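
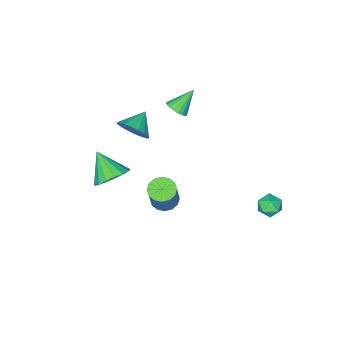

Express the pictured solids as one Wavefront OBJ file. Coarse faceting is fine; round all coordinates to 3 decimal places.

v 3.718 -0.791 -0.574
v 4.403 -1.196 -0.974
v 3.682 -1.869 0.454
v 4.588 -0.935 -0.694
v 4.575 -0.64 -0.386
v 4.365 -0.381 -0.121
v 4.007 -0.215 0.04
v 3.583 -0.182 0.06
v 3.19 -0.288 -0.065
v 2.918 -0.509 -0.307
v 2.829 -0.795 -0.61
v 2.944 -1.08 -0.904
v 3.236 -1.299 -1.124
v 3.639 -1.402 -1.217
v 4.06 -1.364 -1.163
v -1.575 4.198 -2.843
v -1.39 3.914 -3.4
v -1.91 3.266 -2.48
v -1.725 2.982 -3.037
v -1.276 3.211 -2.622
v -1.069 3.786 -2.847
v -2.231 3.394 -3.033
v -2.024 3.969 -3.258
v -1.795 3.417 -3.517
v -1.205 3.304 -3.264
v -2.095 3.876 -2.616
v -1.505 3.763 -2.363
v 1.235 -2.345 -0.029
v 1.57 -2.081 0.683
v 0.265 -2.615 0.529
v 1.409 -1.776 0.55
v 1.213 -1.584 0.302
v 1.022 -1.543 -0.011
v 0.872 -1.661 -0.328
v 0.795 -1.914 -0.585
v 0.804 -2.253 -0.732
v 0.899 -2.61 -0.74
v 1.06 -2.915 -0.607
v 1.256 -3.106 -0.359
v 1.448 -3.147 -0.046
v 1.597 -3.03 0.271
v 1.674 -2.776 0.528
v 1.665 -2.438 0.675
v 2.841 1.699 -0.731
v 3.223 2.141 -0.993
v 3.721 2.542 0.408
v 3.339 2.101 0.671
v 2.937 2.298 -0.936
v 3.434 2.699 0.465
v 2.625 2.294 -0.824
v 3.122 2.696 0.577
v 2.371 2.131 -0.687
v 2.869 2.533 0.714
v 2.243 1.853 -0.562
v 2.741 2.254 0.839
v 2.276 1.533 -0.482
v 2.773 1.934 0.919
v 2.459 1.258 -0.468
v 2.957 1.659 0.933
v 2.746 1.101 -0.525
v 3.243 1.502 0.876
v 3.058 1.104 -0.637
v 3.555 1.506 0.764
v 3.311 1.267 -0.774
v 3.809 1.669 0.627
v 3.439 1.546 -0.899
v 3.937 1.947 0.502
v 3.407 1.866 -0.979
v 3.904 2.267 0.422
v -0.253 -1.089 1.543
v 0.054 -0.668 1.775
v -1.147 -0.951 2.477
v -0.085 -0.55 1.624
v -0.254 -0.525 1.459
v -0.422 -0.598 1.309
v -0.561 -0.755 1.199
v -0.647 -0.97 1.149
v -0.665 -1.206 1.166
v -0.611 -1.421 1.249
v -0.496 -1.579 1.383
v -0.338 -1.653 1.545
v -0.166 -1.628 1.706
v -0.009 -1.511 1.839
v 0.106 -1.32 1.921
v 0.159 -1.09 1.937
v 0.14 -0.859 1.886
f 2 1 4
f 2 4 3
f 4 1 5
f 4 5 3
f 5 1 6
f 5 6 3
f 6 1 7
f 6 7 3
f 7 1 8
f 7 8 3
f 8 1 9
f 8 9 3
f 9 1 10
f 9 10 3
f 10 1 11
f 10 11 3
f 11 1 12
f 11 12 3
f 12 1 13
f 12 13 3
f 13 1 14
f 13 14 3
f 14 1 15
f 14 15 3
f 15 1 2
f 15 2 3
f 16 27 21
f 16 21 17
f 16 17 23
f 16 23 26
f 16 26 27
f 17 21 25
f 21 27 20
f 27 26 18
f 26 23 22
f 23 17 24
f 19 25 20
f 19 20 18
f 19 18 22
f 19 22 24
f 19 24 25
f 20 25 21
f 18 20 27
f 22 18 26
f 24 22 23
f 25 24 17
f 29 28 31
f 29 31 30
f 31 28 32
f 31 32 30
f 32 28 33
f 32 33 30
f 33 28 34
f 33 34 30
f 34 28 35
f 34 35 30
f 35 28 36
f 35 36 30
f 36 28 37
f 36 37 30
f 37 28 38
f 37 38 30
f 38 28 39
f 38 39 30
f 39 28 40
f 39 40 30
f 40 28 41
f 40 41 30
f 41 28 42
f 41 42 30
f 42 28 43
f 42 43 30
f 43 28 29
f 43 29 30
f 45 44 48
f 45 48 46
f 46 48 49
f 46 49 47
f 48 44 50
f 48 50 49
f 49 50 51
f 49 51 47
f 50 44 52
f 50 52 51
f 51 52 53
f 51 53 47
f 52 44 54
f 52 54 53
f 53 54 55
f 53 55 47
f 54 44 56
f 54 56 55
f 55 56 57
f 55 57 47
f 56 44 58
f 56 58 57
f 57 58 59
f 57 59 47
f 58 44 60
f 58 60 59
f 59 60 61
f 59 61 47
f 60 44 62
f 60 62 61
f 61 62 63
f 61 63 47
f 62 44 64
f 62 64 63
f 63 64 65
f 63 65 47
f 64 44 66
f 64 66 65
f 65 66 67
f 65 67 47
f 66 44 68
f 66 68 67
f 67 68 69
f 67 69 47
f 68 44 45
f 68 45 69
f 69 45 46
f 69 46 47
f 71 70 73
f 71 73 72
f 73 70 74
f 73 74 72
f 74 70 75
f 74 75 72
f 75 70 76
f 75 76 72
f 76 70 77
f 76 77 72
f 77 70 78
f 77 78 72
f 78 70 79
f 78 79 72
f 79 70 80
f 79 80 72
f 80 70 81
f 80 81 72
f 81 70 82
f 81 82 72
f 82 70 83
f 82 83 72
f 83 70 84
f 83 84 72
f 84 70 85
f 84 85 72
f 85 70 86
f 85 86 72
f 86 70 71
f 86 71 72



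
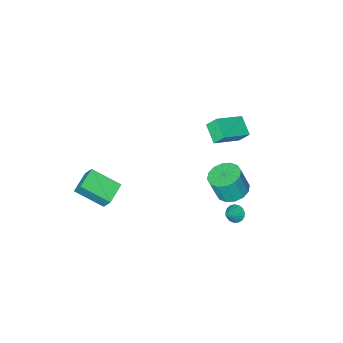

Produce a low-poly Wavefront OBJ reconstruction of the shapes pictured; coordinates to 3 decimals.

v -2.79 0.097 2.564
v -3.099 0.539 3.259
v -2.554 1.1 2.031
v -2.864 1.542 2.726
v -1.236 0.098 3.254
v -1.546 0.54 3.949
v -1.001 1.101 2.721
v -1.31 1.543 3.416
v 3.072 -4.662 -2.721
v 3.011 -4.073 -1.793
v 2.071 -3.409 -3.581
v 2.01 -2.821 -2.654
v 4.13 -4.039 -3.046
v 4.069 -3.451 -2.119
v 3.129 -2.787 -3.907
v 3.068 -2.198 -2.979
v -2.822 0.322 -3.246
v -1.937 0.374 -3.493
v -1.534 0.13 -2.101
v -2.418 0.078 -1.854
v -2.06 0.82 -3.38
v -1.656 0.576 -1.987
v -2.387 1.133 -3.23
v -1.983 0.888 -1.838
v -2.83 1.228 -3.085
v -2.427 0.984 -1.693
v -3.271 1.08 -2.983
v -2.868 0.836 -1.591
v -3.592 0.73 -2.951
v -3.189 0.486 -1.559
v -3.706 0.27 -2.999
v -3.303 0.026 -1.607
v -3.584 -0.176 -3.113
v -3.18 -0.42 -1.72
v -3.257 -0.488 -3.262
v -2.853 -0.733 -1.87
v -2.813 -0.584 -3.407
v -2.41 -0.828 -2.015
v -2.372 -0.436 -3.509
v -1.969 -0.68 -2.117
v -2.051 -0.086 -3.541
v -1.648 -0.33 -2.149
v -0.815 3.291 -1.201
v -0.472 3.286 -1.606
v -0.005 3.589 -0.519
v -0.561 3.524 -1.604
v -0.708 3.708 -1.51
v -0.88 3.796 -1.346
v -1.036 3.769 -1.148
v -1.142 3.632 -0.962
v -1.173 3.417 -0.832
v -1.122 3.173 -0.785
v -1 2.956 -0.835
v -0.836 2.815 -0.968
v -0.667 2.784 -1.154
v -0.532 2.868 -1.352
v -0.462 3.05 -1.514
f 2 4 1
f 5 2 1
f 1 4 3
f 3 5 1
f 2 8 4
f 6 2 5
f 6 8 2
f 4 8 3
f 7 5 3
f 3 8 7
f 7 6 5
f 8 6 7
f 10 12 9
f 13 10 9
f 9 12 11
f 11 13 9
f 10 16 12
f 14 10 13
f 14 16 10
f 12 16 11
f 15 13 11
f 11 16 15
f 15 14 13
f 16 14 15
f 18 17 21
f 18 21 19
f 19 21 22
f 19 22 20
f 21 17 23
f 21 23 22
f 22 23 24
f 22 24 20
f 23 17 25
f 23 25 24
f 24 25 26
f 24 26 20
f 25 17 27
f 25 27 26
f 26 27 28
f 26 28 20
f 27 17 29
f 27 29 28
f 28 29 30
f 28 30 20
f 29 17 31
f 29 31 30
f 30 31 32
f 30 32 20
f 31 17 33
f 31 33 32
f 32 33 34
f 32 34 20
f 33 17 35
f 33 35 34
f 34 35 36
f 34 36 20
f 35 17 37
f 35 37 36
f 36 37 38
f 36 38 20
f 37 17 39
f 37 39 38
f 38 39 40
f 38 40 20
f 39 17 41
f 39 41 40
f 40 41 42
f 40 42 20
f 41 17 18
f 41 18 42
f 42 18 19
f 42 19 20
f 44 43 46
f 44 46 45
f 46 43 47
f 46 47 45
f 47 43 48
f 47 48 45
f 48 43 49
f 48 49 45
f 49 43 50
f 49 50 45
f 50 43 51
f 50 51 45
f 51 43 52
f 51 52 45
f 52 43 53
f 52 53 45
f 53 43 54
f 53 54 45
f 54 43 55
f 54 55 45
f 55 43 56
f 55 56 45
f 56 43 57
f 56 57 45
f 57 43 44
f 57 44 45



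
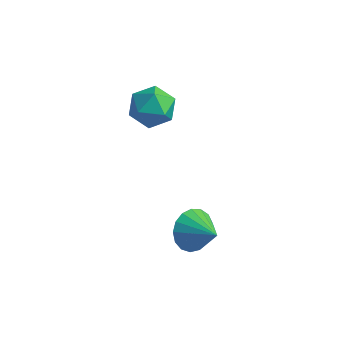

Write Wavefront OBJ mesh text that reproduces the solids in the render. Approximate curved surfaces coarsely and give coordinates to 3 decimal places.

v 2.436 -3.604 -3.551
v 2.924 -3.883 -4.485
v 3.824 -3.996 -2.709
v 3.035 -3.376 -4.433
v 3.009 -2.921 -4.178
v 2.852 -2.623 -3.78
v 2.599 -2.549 -3.33
v 2.309 -2.718 -2.93
v 2.048 -3.089 -2.672
v 1.876 -3.578 -2.616
v 1.832 -4.073 -2.774
v 1.927 -4.461 -3.11
v 2.138 -4.652 -3.547
v 2.417 -4.604 -3.985
v 2.701 -4.326 -4.324
v -2.512 2.556 -2.318
v -1.687 1.673 -2.486
v -3.573 1.347 -1.174
v -2.748 0.464 -1.342
v -2.461 1.45 -0.684
v -1.805 2.198 -1.391
v -3.455 0.822 -2.269
v -2.799 1.57 -2.976
v -2.27 0.602 -2.456
v -1.655 0.99 -1.476
v -3.605 2.03 -2.184
v -2.99 2.418 -1.204
f 2 1 4
f 2 4 3
f 4 1 5
f 4 5 3
f 5 1 6
f 5 6 3
f 6 1 7
f 6 7 3
f 7 1 8
f 7 8 3
f 8 1 9
f 8 9 3
f 9 1 10
f 9 10 3
f 10 1 11
f 10 11 3
f 11 1 12
f 11 12 3
f 12 1 13
f 12 13 3
f 13 1 14
f 13 14 3
f 14 1 15
f 14 15 3
f 15 1 2
f 15 2 3
f 16 27 21
f 16 21 17
f 16 17 23
f 16 23 26
f 16 26 27
f 17 21 25
f 21 27 20
f 27 26 18
f 26 23 22
f 23 17 24
f 19 25 20
f 19 20 18
f 19 18 22
f 19 22 24
f 19 24 25
f 20 25 21
f 18 20 27
f 22 18 26
f 24 22 23
f 25 24 17



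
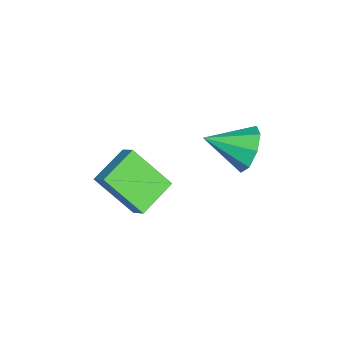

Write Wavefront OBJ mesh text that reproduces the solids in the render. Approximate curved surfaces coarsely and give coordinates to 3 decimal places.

v -1.449 3.824 1.902
v -0.739 3.631 1.195
v -1.211 2.216 2.578
v -0.438 3.948 1.842
v -0.729 4.192 2.524
v -1.441 4.22 2.842
v -2.158 4.016 2.609
v -2.459 3.7 1.962
v -2.168 3.456 1.28
v -1.456 3.428 0.962
v -1.347 -0.359 -2.442
v -1.65 -1.863 -0.893
v -2.723 0.503 -1.874
v -3.026 -1.001 -0.326
v -0.834 0.101 -1.894
v -1.137 -1.403 -0.346
v -2.21 0.963 -1.327
v -2.513 -0.541 0.222
f 2 1 4
f 2 4 3
f 4 1 5
f 4 5 3
f 5 1 6
f 5 6 3
f 6 1 7
f 6 7 3
f 7 1 8
f 7 8 3
f 8 1 9
f 8 9 3
f 9 1 10
f 9 10 3
f 10 1 2
f 10 2 3
f 12 14 11
f 15 12 11
f 11 14 13
f 13 15 11
f 12 18 14
f 16 12 15
f 16 18 12
f 14 18 13
f 17 15 13
f 13 18 17
f 17 16 15
f 18 16 17



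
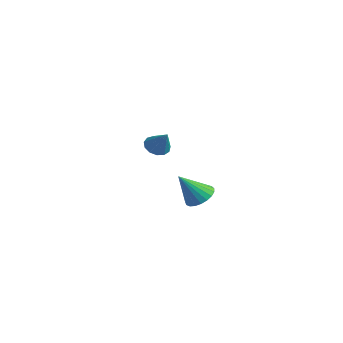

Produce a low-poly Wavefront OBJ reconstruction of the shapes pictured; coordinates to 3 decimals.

v -1.495 2.17 -0.54
v -1.111 1.931 -0.887
v -0.725 2.19 0.3
v -1.079 2.248 -0.923
v -1.18 2.541 -0.837
v -1.38 2.716 -0.658
v -1.617 2.718 -0.441
v -1.815 2.546 -0.255
v -1.912 2.255 -0.161
v -1.876 1.937 -0.186
v -1.719 1.693 -0.324
v -1.491 1.601 -0.531
v -1.264 1.689 -0.741
v 3.827 0.865 -1.189
v 4.471 0.78 -1.163
v 3.673 0.035 -0.071
v 4.437 0.997 -1.006
v 4.297 1.192 -0.881
v 4.076 1.33 -0.809
v 3.812 1.388 -0.802
v 3.551 1.355 -0.863
v 3.337 1.237 -0.98
v 3.208 1.055 -1.133
v 3.186 0.84 -1.295
v 3.276 0.63 -1.439
v 3.46 0.46 -1.54
v 3.708 0.36 -1.58
v 3.976 0.347 -1.552
v 4.219 0.424 -1.462
v 4.394 0.577 -1.324
f 2 1 4
f 2 4 3
f 4 1 5
f 4 5 3
f 5 1 6
f 5 6 3
f 6 1 7
f 6 7 3
f 7 1 8
f 7 8 3
f 8 1 9
f 8 9 3
f 9 1 10
f 9 10 3
f 10 1 11
f 10 11 3
f 11 1 12
f 11 12 3
f 12 1 13
f 12 13 3
f 13 1 2
f 13 2 3
f 15 14 17
f 15 17 16
f 17 14 18
f 17 18 16
f 18 14 19
f 18 19 16
f 19 14 20
f 19 20 16
f 20 14 21
f 20 21 16
f 21 14 22
f 21 22 16
f 22 14 23
f 22 23 16
f 23 14 24
f 23 24 16
f 24 14 25
f 24 25 16
f 25 14 26
f 25 26 16
f 26 14 27
f 26 27 16
f 27 14 28
f 27 28 16
f 28 14 29
f 28 29 16
f 29 14 30
f 29 30 16
f 30 14 15
f 30 15 16



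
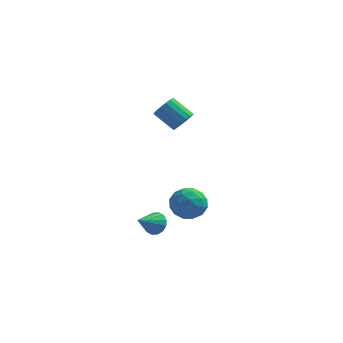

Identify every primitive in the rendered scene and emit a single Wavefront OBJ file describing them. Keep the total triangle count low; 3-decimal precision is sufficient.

v 1.349 -1.146 -0.22
v 1.98 -0.974 -0.781
v 1.22 -2.426 -0.759
v 1.851 -2.254 -1.32
v 2.031 -2.335 -0.481
v 2.111 -1.544 -0.148
v 1.089 -1.856 -1.392
v 1.169 -1.065 -1.059
v 1.82 -1.412 -1.506
v 2.402 -1.708 -0.942
v 0.798 -1.692 -0.598
v 1.38 -1.988 -0.034
v 1.676 -0.947 -0.453
v 1.524 -2.453 -1.087
v 1.63 -2.5 -0.593
v 2.001 -2.399 -0.923
v 1.753 -1.283 -0.081
v 2.124 -1.181 -0.411
v 2.153 -1.981 -0.234
v 1.076 -2.219 -1.129
v 1.447 -2.117 -1.459
v 1.199 -1.001 -0.617
v 1.57 -0.9 -0.947
v 1.047 -1.419 -1.306
v 1.953 -1.104 -1.209
v 1.877 -1.856 -1.526
v 1.429 -1.623 -1.568
v 1.476 -1.158 -1.372
v 2.295 -1.278 -0.878
v 2.219 -2.03 -1.195
v 2.324 -2.078 -0.701
v 2.371 -1.613 -0.506
v 2.2 -1.536 -1.304
v 0.981 -1.37 -0.345
v 0.905 -2.122 -0.662
v 0.829 -1.787 -1.034
v 0.876 -1.322 -0.839
v 1.323 -1.544 -0.014
v 1.247 -2.296 -0.331
v 1.724 -2.242 -0.168
v 1.771 -1.777 0.028
v 1 -1.864 -0.236
v 0.229 -1.859 -2.038
v 0.726 -2.159 -1.931
v -0.409 -2.661 -1.322
v 0.711 -1.949 -1.71
v 0.567 -1.715 -1.576
v 0.332 -1.52 -1.566
v 0.07 -1.416 -1.683
v -0.15 -1.43 -1.895
v -0.268 -1.559 -2.145
v -0.253 -1.769 -2.366
v -0.109 -2.003 -2.5
v 0.126 -2.198 -2.51
v 0.388 -2.303 -2.393
v 0.608 -2.288 -2.181
v 1.223 -0.298 3.314
v 1.601 -0.202 3.757
v 0.715 0.194 4.428
v 0.337 0.098 3.986
v 1.601 0.042 3.614
v 0.715 0.437 4.285
v 1.515 0.207 3.402
v 0.629 0.603 4.073
v 1.362 0.257 3.17
v 0.475 0.653 3.842
v 1.176 0.18 2.971
v 0.29 0.576 3.643
v 1.002 -0.007 2.851
v 0.116 0.389 3.523
v 0.878 -0.26 2.837
v -0.008 0.135 3.509
v 0.833 -0.522 2.932
v -0.053 -0.127 3.604
v 0.878 -0.733 3.115
v -0.008 -0.337 3.786
v 1.001 -0.844 3.343
v 0.115 -0.448 4.015
v 1.176 -0.83 3.565
v 0.29 -0.434 4.237
v 1.361 -0.694 3.729
v 0.475 -0.298 4.401
v 1.514 -0.467 3.799
v 0.628 -0.072 4.47
f 1 38 17
f 38 12 41
f 17 41 6
f 38 41 17
f 1 17 13
f 17 6 18
f 13 18 2
f 17 18 13
f 1 13 22
f 13 2 23
f 22 23 8
f 13 23 22
f 1 22 34
f 22 8 37
f 34 37 11
f 22 37 34
f 1 34 38
f 34 11 42
f 38 42 12
f 34 42 38
f 2 18 29
f 18 6 32
f 29 32 10
f 18 32 29
f 6 41 19
f 41 12 40
f 19 40 5
f 41 40 19
f 12 42 39
f 42 11 35
f 39 35 3
f 42 35 39
f 11 37 36
f 37 8 24
f 36 24 7
f 37 24 36
f 8 23 28
f 23 2 25
f 28 25 9
f 23 25 28
f 4 30 16
f 30 10 31
f 16 31 5
f 30 31 16
f 4 16 14
f 16 5 15
f 14 15 3
f 16 15 14
f 4 14 21
f 14 3 20
f 21 20 7
f 14 20 21
f 4 21 26
f 21 7 27
f 26 27 9
f 21 27 26
f 4 26 30
f 26 9 33
f 30 33 10
f 26 33 30
f 5 31 19
f 31 10 32
f 19 32 6
f 31 32 19
f 3 15 39
f 15 5 40
f 39 40 12
f 15 40 39
f 7 20 36
f 20 3 35
f 36 35 11
f 20 35 36
f 9 27 28
f 27 7 24
f 28 24 8
f 27 24 28
f 10 33 29
f 33 9 25
f 29 25 2
f 33 25 29
f 44 43 46
f 44 46 45
f 46 43 47
f 46 47 45
f 47 43 48
f 47 48 45
f 48 43 49
f 48 49 45
f 49 43 50
f 49 50 45
f 50 43 51
f 50 51 45
f 51 43 52
f 51 52 45
f 52 43 53
f 52 53 45
f 53 43 54
f 53 54 45
f 54 43 55
f 54 55 45
f 55 43 56
f 55 56 45
f 56 43 44
f 56 44 45
f 58 57 61
f 58 61 59
f 59 61 62
f 59 62 60
f 61 57 63
f 61 63 62
f 62 63 64
f 62 64 60
f 63 57 65
f 63 65 64
f 64 65 66
f 64 66 60
f 65 57 67
f 65 67 66
f 66 67 68
f 66 68 60
f 67 57 69
f 67 69 68
f 68 69 70
f 68 70 60
f 69 57 71
f 69 71 70
f 70 71 72
f 70 72 60
f 71 57 73
f 71 73 72
f 72 73 74
f 72 74 60
f 73 57 75
f 73 75 74
f 74 75 76
f 74 76 60
f 75 57 77
f 75 77 76
f 76 77 78
f 76 78 60
f 77 57 79
f 77 79 78
f 78 79 80
f 78 80 60
f 79 57 81
f 79 81 80
f 80 81 82
f 80 82 60
f 81 57 83
f 81 83 82
f 82 83 84
f 82 84 60
f 83 57 58
f 83 58 84
f 84 58 59
f 84 59 60



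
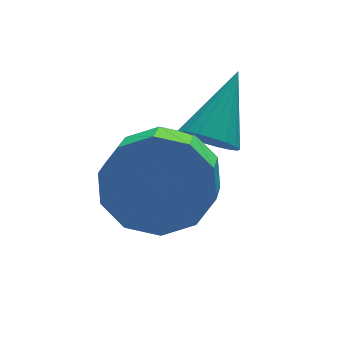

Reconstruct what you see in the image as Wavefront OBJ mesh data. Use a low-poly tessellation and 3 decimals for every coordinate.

v -3.727 2.388 -0.429
v -3.07 2.613 0.398
v -3.457 1.537 0.997
v -4.113 1.312 0.169
v -3.663 2.894 0.522
v -4.049 1.819 1.121
v -4.28 2.982 0.283
v -4.666 1.907 0.882
v -4.685 2.844 -0.228
v -5.071 1.768 0.37
v -4.725 2.53 -0.817
v -5.111 1.455 -0.218
v -4.383 2.163 -1.257
v -4.77 1.087 -0.658
v -3.791 1.881 -1.381
v -4.177 0.806 -0.782
v -3.174 1.793 -1.142
v -3.56 0.718 -0.543
v -2.769 1.932 -0.63
v -3.155 0.856 -0.032
v -2.729 2.245 -0.042
v -3.115 1.17 0.557
v -2.927 2.203 0.498
v -2.659 2.504 0.04
v -2.093 3.137 1.602
v -2.883 2.65 0.086
v -3.116 2.708 0.213
v -3.311 2.665 0.396
v -3.431 2.531 0.6
v -3.45 2.332 0.783
v -3.366 2.107 0.91
v -3.195 1.901 0.955
v -2.971 1.755 0.91
v -2.738 1.697 0.783
v -2.542 1.74 0.599
v -2.423 1.874 0.395
v -2.403 2.073 0.212
v -2.488 2.298 0.085
f 2 1 5
f 2 5 3
f 3 5 6
f 3 6 4
f 5 1 7
f 5 7 6
f 6 7 8
f 6 8 4
f 7 1 9
f 7 9 8
f 8 9 10
f 8 10 4
f 9 1 11
f 9 11 10
f 10 11 12
f 10 12 4
f 11 1 13
f 11 13 12
f 12 13 14
f 12 14 4
f 13 1 15
f 13 15 14
f 14 15 16
f 14 16 4
f 15 1 17
f 15 17 16
f 16 17 18
f 16 18 4
f 17 1 19
f 17 19 18
f 18 19 20
f 18 20 4
f 19 1 21
f 19 21 20
f 20 21 22
f 20 22 4
f 21 1 2
f 21 2 22
f 22 2 3
f 22 3 4
f 24 23 26
f 24 26 25
f 26 23 27
f 26 27 25
f 27 23 28
f 27 28 25
f 28 23 29
f 28 29 25
f 29 23 30
f 29 30 25
f 30 23 31
f 30 31 25
f 31 23 32
f 31 32 25
f 32 23 33
f 32 33 25
f 33 23 34
f 33 34 25
f 34 23 35
f 34 35 25
f 35 23 36
f 35 36 25
f 36 23 37
f 36 37 25
f 37 23 38
f 37 38 25
f 38 23 24
f 38 24 25



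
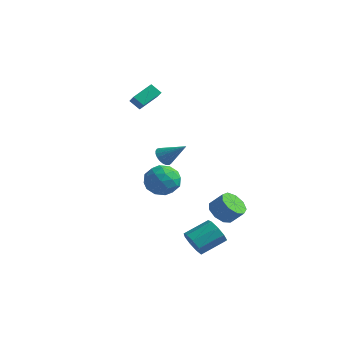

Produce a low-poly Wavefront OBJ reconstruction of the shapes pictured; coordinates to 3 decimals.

v 0.929 -2.484 2.173
v 1.28 -2.269 1.658
v 2.191 -2.116 3.187
v 1.15 -2.041 1.737
v 0.982 -1.889 1.892
v 0.804 -1.84 2.095
v 0.648 -1.902 2.312
v 0.541 -2.065 2.505
v 0.5 -2.3 2.641
v 0.534 -2.567 2.696
v 0.636 -2.82 2.66
v 0.788 -3.014 2.54
v 0.965 -3.116 2.357
v 1.136 -3.11 2.142
v 1.27 -2.994 1.933
v 1.346 -2.791 1.765
v 1.349 -2.534 1.667
v -4.774 1.714 3.528
v -4.473 3.004 4.188
v -4.134 1.851 2.969
v -3.834 3.141 3.629
v -4.066 1.199 4.211
v -3.766 2.489 4.871
v -3.427 1.336 3.652
v -3.126 2.626 4.312
v 3.193 -2.814 -3.838
v 3.583 -3.342 -3.236
v 4.276 -2.014 -2.521
v 3.887 -1.486 -3.122
v 3.947 -3.272 -3.719
v 4.641 -1.944 -3.003
v 3.959 -2.987 -4.257
v 4.652 -1.66 -3.542
v 3.612 -2.622 -4.599
v 4.306 -1.295 -3.884
v 3.069 -2.346 -4.585
v 3.763 -1.019 -3.869
v 2.585 -2.289 -4.221
v 3.278 -0.962 -3.505
v 2.385 -2.478 -3.678
v 3.078 -1.15 -2.962
v 2.563 -2.823 -3.209
v 3.257 -1.496 -2.494
v 3.036 -3.165 -3.035
v 3.73 -1.837 -2.319
v -3.157 3.194 -2.443
v -2.115 2.872 -1.974
v -3.345 1.448 -3.226
v -2.303 1.126 -2.757
v -3.239 1.314 -2.05
v -3.123 2.393 -1.566
v -2.337 1.927 -3.634
v -2.221 3.006 -3.15
v -1.608 2.088 -2.71
v -2.165 1.71 -1.731
v -3.295 2.61 -3.469
v -3.852 2.232 -2.49
v -2.62 3.186 -2.14
v -2.84 1.134 -3.06
v -3.391 1.245 -2.645
v -2.778 1.055 -2.369
v -3.212 2.905 -1.9
v -2.599 2.715 -1.625
v -3.26 1.8 -1.669
v -2.861 1.605 -3.575
v -2.248 1.415 -3.3
v -2.682 3.265 -2.831
v -2.069 3.075 -2.555
v -2.2 2.52 -3.531
v -1.709 2.536 -2.297
v -1.819 1.51 -2.757
v -1.839 1.981 -3.272
v -1.771 2.615 -2.988
v -2.036 2.314 -1.721
v -2.147 1.287 -2.181
v -2.697 1.398 -1.766
v -2.629 2.032 -1.482
v -1.738 1.853 -2.154
v -3.313 3.033 -3.019
v -3.424 2.006 -3.479
v -2.831 2.288 -3.718
v -2.763 2.922 -3.434
v -3.641 2.81 -2.443
v -3.751 1.784 -2.903
v -3.689 1.705 -2.212
v -3.621 2.339 -1.928
v -3.722 2.467 -3.046
v 1.845 1.677 -3.641
v 2.316 2.24 -4.212
v 3.067 2.486 -3.35
v 2.595 1.923 -2.779
v 1.861 2.567 -3.91
v 2.612 2.813 -3.048
v 1.399 2.477 -3.482
v 2.15 2.724 -2.62
v 1.145 2.013 -3.129
v 1.896 2.26 -2.266
v 1.219 1.392 -3.015
v 1.97 1.638 -2.153
v 1.585 0.904 -3.194
v 2.336 1.15 -2.332
v 2.073 0.777 -3.583
v 2.824 1.024 -2.72
v 2.454 1.072 -3.999
v 3.205 1.318 -3.136
v 2.55 1.649 -4.247
v 3.301 1.896 -3.384
f 2 1 4
f 2 4 3
f 4 1 5
f 4 5 3
f 5 1 6
f 5 6 3
f 6 1 7
f 6 7 3
f 7 1 8
f 7 8 3
f 8 1 9
f 8 9 3
f 9 1 10
f 9 10 3
f 10 1 11
f 10 11 3
f 11 1 12
f 11 12 3
f 12 1 13
f 12 13 3
f 13 1 14
f 13 14 3
f 14 1 15
f 14 15 3
f 15 1 16
f 15 16 3
f 16 1 17
f 16 17 3
f 17 1 2
f 17 2 3
f 19 21 18
f 22 19 18
f 18 21 20
f 20 22 18
f 19 25 21
f 23 19 22
f 23 25 19
f 21 25 20
f 24 22 20
f 20 25 24
f 24 23 22
f 25 23 24
f 27 26 30
f 27 30 28
f 28 30 31
f 28 31 29
f 30 26 32
f 30 32 31
f 31 32 33
f 31 33 29
f 32 26 34
f 32 34 33
f 33 34 35
f 33 35 29
f 34 26 36
f 34 36 35
f 35 36 37
f 35 37 29
f 36 26 38
f 36 38 37
f 37 38 39
f 37 39 29
f 38 26 40
f 38 40 39
f 39 40 41
f 39 41 29
f 40 26 42
f 40 42 41
f 41 42 43
f 41 43 29
f 42 26 44
f 42 44 43
f 43 44 45
f 43 45 29
f 44 26 27
f 44 27 45
f 45 27 28
f 45 28 29
f 46 83 62
f 83 57 86
f 62 86 51
f 83 86 62
f 46 62 58
f 62 51 63
f 58 63 47
f 62 63 58
f 46 58 67
f 58 47 68
f 67 68 53
f 58 68 67
f 46 67 79
f 67 53 82
f 79 82 56
f 67 82 79
f 46 79 83
f 79 56 87
f 83 87 57
f 79 87 83
f 47 63 74
f 63 51 77
f 74 77 55
f 63 77 74
f 51 86 64
f 86 57 85
f 64 85 50
f 86 85 64
f 57 87 84
f 87 56 80
f 84 80 48
f 87 80 84
f 56 82 81
f 82 53 69
f 81 69 52
f 82 69 81
f 53 68 73
f 68 47 70
f 73 70 54
f 68 70 73
f 49 75 61
f 75 55 76
f 61 76 50
f 75 76 61
f 49 61 59
f 61 50 60
f 59 60 48
f 61 60 59
f 49 59 66
f 59 48 65
f 66 65 52
f 59 65 66
f 49 66 71
f 66 52 72
f 71 72 54
f 66 72 71
f 49 71 75
f 71 54 78
f 75 78 55
f 71 78 75
f 50 76 64
f 76 55 77
f 64 77 51
f 76 77 64
f 48 60 84
f 60 50 85
f 84 85 57
f 60 85 84
f 52 65 81
f 65 48 80
f 81 80 56
f 65 80 81
f 54 72 73
f 72 52 69
f 73 69 53
f 72 69 73
f 55 78 74
f 78 54 70
f 74 70 47
f 78 70 74
f 89 88 92
f 89 92 90
f 90 92 93
f 90 93 91
f 92 88 94
f 92 94 93
f 93 94 95
f 93 95 91
f 94 88 96
f 94 96 95
f 95 96 97
f 95 97 91
f 96 88 98
f 96 98 97
f 97 98 99
f 97 99 91
f 98 88 100
f 98 100 99
f 99 100 101
f 99 101 91
f 100 88 102
f 100 102 101
f 101 102 103
f 101 103 91
f 102 88 104
f 102 104 103
f 103 104 105
f 103 105 91
f 104 88 106
f 104 106 105
f 105 106 107
f 105 107 91
f 106 88 89
f 106 89 107
f 107 89 90
f 107 90 91



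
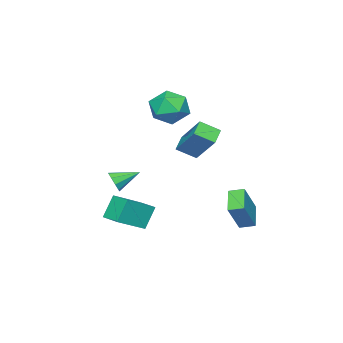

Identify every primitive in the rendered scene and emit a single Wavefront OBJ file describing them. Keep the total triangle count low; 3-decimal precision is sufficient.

v 2.804 -3.396 -1.947
v 3.233 -3.204 -1.484
v 1.816 -2.524 -1.393
v 3.267 -2.936 -1.846
v 3.084 -2.884 -2.255
v 2.77 -3.071 -2.52
v 2.472 -3.41 -2.517
v 2.33 -3.743 -2.247
v 2.409 -3.913 -1.837
v 2.674 -3.842 -1.478
v 2.999 -3.562 -1.338
v 0.656 2.612 -4.284
v -0.387 1.927 -3.544
v 0.324 3.334 -4.083
v -0.718 2.65 -3.343
v 1.758 2.67 -2.677
v 0.716 1.986 -1.937
v 1.427 3.393 -2.476
v 0.384 2.708 -1.736
v -0.893 -0.686 -0.033
v -0.419 0.748 1.497
v -0.041 -0.432 -0.534
v 0.432 1.002 0.996
v -0.292 -1.522 0.564
v 0.181 -0.088 2.094
v 0.559 -1.268 0.063
v 1.033 0.166 1.593
v 2.894 -2.294 -4.513
v 2.203 -2.188 -3.266
v 3.22 -1.163 -4.429
v 2.529 -1.057 -3.182
v 4.431 -2.803 -3.618
v 3.74 -2.697 -2.371
v 4.757 -1.672 -3.534
v 4.066 -1.566 -2.287
v -0.936 -1.926 2.814
v -0.219 -1.223 3.389
v 0.519 -2.657 1.891
v 1.236 -1.954 2.466
v 0.698 -2.813 3.023
v -0.201 -2.362 3.593
v 0.501 -1.518 1.687
v -0.398 -1.067 2.257
v 0.669 -0.972 2.692
v 0.791 -1.772 3.518
v -0.491 -2.108 1.762
v -0.369 -2.908 2.588
f 2 1 4
f 2 4 3
f 4 1 5
f 4 5 3
f 5 1 6
f 5 6 3
f 6 1 7
f 6 7 3
f 7 1 8
f 7 8 3
f 8 1 9
f 8 9 3
f 9 1 10
f 9 10 3
f 10 1 11
f 10 11 3
f 11 1 2
f 11 2 3
f 13 15 12
f 16 13 12
f 12 15 14
f 14 16 12
f 13 19 15
f 17 13 16
f 17 19 13
f 15 19 14
f 18 16 14
f 14 19 18
f 18 17 16
f 19 17 18
f 21 23 20
f 24 21 20
f 20 23 22
f 22 24 20
f 21 27 23
f 25 21 24
f 25 27 21
f 23 27 22
f 26 24 22
f 22 27 26
f 26 25 24
f 27 25 26
f 29 31 28
f 32 29 28
f 28 31 30
f 30 32 28
f 29 35 31
f 33 29 32
f 33 35 29
f 31 35 30
f 34 32 30
f 30 35 34
f 34 33 32
f 35 33 34
f 36 47 41
f 36 41 37
f 36 37 43
f 36 43 46
f 36 46 47
f 37 41 45
f 41 47 40
f 47 46 38
f 46 43 42
f 43 37 44
f 39 45 40
f 39 40 38
f 39 38 42
f 39 42 44
f 39 44 45
f 40 45 41
f 38 40 47
f 42 38 46
f 44 42 43
f 45 44 37



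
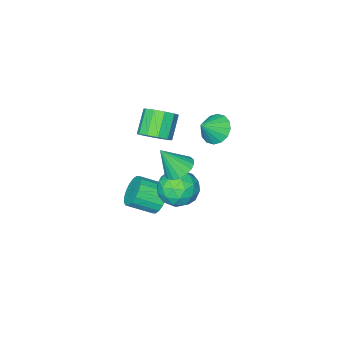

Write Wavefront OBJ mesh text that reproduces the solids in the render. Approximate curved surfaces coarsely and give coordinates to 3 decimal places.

v -1.001 0.761 -0.021
v -0.404 0.528 -1.071
v -2.136 -0.848 -0.309
v -1.539 -1.081 -1.359
v -0.961 -1.212 -0.281
v -0.26 -0.217 -0.103
v -2.28 -0.103 -1.277
v -1.579 0.892 -1.099
v -1.195 -0.006 -1.847
v -0.379 -0.691 -1.232
v -2.161 0.371 -0.148
v -1.345 -0.314 0.467
v -0.603 0.786 -0.52
v -1.937 -1.106 -0.86
v -1.598 -1.183 -0.226
v -1.247 -1.32 -0.843
v -0.518 0.348 0.048
v -0.167 0.211 -0.569
v -0.495 -0.812 -0.105
v -2.373 -0.531 -0.811
v -2.022 -0.668 -1.428
v -1.293 1 -0.537
v -0.942 0.863 -1.154
v -2.045 0.492 -1.275
v -0.717 0.335 -1.594
v -1.384 -0.611 -1.764
v -1.82 -0.036 -1.715
v -1.407 0.549 -1.61
v -0.237 -0.068 -1.232
v -0.905 -1.014 -1.402
v -0.565 -1.091 -0.768
v -0.153 -0.506 -0.664
v -0.702 -0.381 -1.689
v -1.635 0.694 0.022
v -2.303 -0.252 -0.148
v -2.387 0.186 -0.716
v -1.975 0.771 -0.612
v -1.156 0.291 0.384
v -1.823 -0.655 0.214
v -1.133 -0.869 0.23
v -0.72 -0.284 0.335
v -1.838 0.061 0.309
v -2.169 -2.961 -4.162
v -1.533 -2.759 -4.933
v -0.335 -3.618 -4.17
v -0.971 -3.819 -3.398
v -1.463 -2.411 -4.651
v -0.265 -3.269 -3.888
v -1.533 -2.171 -4.272
v -0.335 -3.029 -3.509
v -1.729 -2.088 -3.871
v -0.531 -2.946 -3.108
v -2.012 -2.178 -3.528
v -0.814 -3.036 -2.764
v -2.326 -2.422 -3.31
v -1.128 -3.281 -2.546
v -2.609 -2.774 -3.261
v -1.411 -3.632 -2.497
v -2.805 -3.162 -3.39
v -1.607 -4.021 -2.627
v -2.875 -3.511 -3.672
v -1.677 -4.369 -2.909
v -2.805 -3.751 -4.051
v -1.607 -4.609 -3.288
v -2.609 -3.834 -4.452
v -1.411 -4.692 -3.689
v -2.326 -3.744 -4.796
v -1.128 -4.602 -4.032
v -2.012 -3.499 -5.014
v -0.814 -4.358 -4.25
v -1.729 -3.148 -5.063
v -0.531 -4.006 -4.299
v -0.908 0.393 1.604
v -0.157 0.859 1.386
v -0.112 -0.193 3.096
v -0.369 1.126 1.604
v -0.687 1.249 1.822
v -1.05 1.201 1.997
v -1.384 0.994 2.093
v -1.624 0.668 2.093
v -1.722 0.287 1.996
v -1.659 -0.073 1.821
v -1.447 -0.34 1.603
v -1.128 -0.462 1.385
v -0.765 -0.415 1.211
v -0.431 -0.208 1.114
v -0.191 0.118 1.114
v -0.093 0.499 1.211
v -1.366 -2.314 2.046
v -0.717 -2.085 2.701
v -1.666 -2.738 3.869
v -2.314 -2.966 3.214
v -1.09 -1.634 2.65
v -2.039 -2.287 3.818
v -1.568 -1.443 2.368
v -2.517 -2.096 3.536
v -1.969 -1.585 1.963
v -2.918 -2.237 3.131
v -2.139 -2.004 1.59
v -3.088 -2.657 2.758
v -2.014 -2.542 1.391
v -2.963 -3.195 2.559
v -1.641 -2.993 1.442
v -2.59 -3.646 2.61
v -1.163 -3.184 1.724
v -2.112 -3.837 2.892
v -0.762 -3.043 2.129
v -1.711 -3.695 3.297
v -0.592 -2.623 2.502
v -1.541 -3.276 3.67
v -3.961 -0.42 2.618
v -3.409 -0.878 1.951
v -2.959 -0.44 3.462
v -3.33 -0.384 1.869
v -3.421 0.101 1.988
v -3.656 0.446 2.276
v -3.974 0.559 2.656
v -4.287 0.409 3.025
v -4.514 0.038 3.286
v -4.592 -0.457 3.367
v -4.501 -0.942 3.248
v -4.266 -1.287 2.961
v -3.949 -1.4 2.581
v -3.635 -1.25 2.212
f 1 38 17
f 38 12 41
f 17 41 6
f 38 41 17
f 1 17 13
f 17 6 18
f 13 18 2
f 17 18 13
f 1 13 22
f 13 2 23
f 22 23 8
f 13 23 22
f 1 22 34
f 22 8 37
f 34 37 11
f 22 37 34
f 1 34 38
f 34 11 42
f 38 42 12
f 34 42 38
f 2 18 29
f 18 6 32
f 29 32 10
f 18 32 29
f 6 41 19
f 41 12 40
f 19 40 5
f 41 40 19
f 12 42 39
f 42 11 35
f 39 35 3
f 42 35 39
f 11 37 36
f 37 8 24
f 36 24 7
f 37 24 36
f 8 23 28
f 23 2 25
f 28 25 9
f 23 25 28
f 4 30 16
f 30 10 31
f 16 31 5
f 30 31 16
f 4 16 14
f 16 5 15
f 14 15 3
f 16 15 14
f 4 14 21
f 14 3 20
f 21 20 7
f 14 20 21
f 4 21 26
f 21 7 27
f 26 27 9
f 21 27 26
f 4 26 30
f 26 9 33
f 30 33 10
f 26 33 30
f 5 31 19
f 31 10 32
f 19 32 6
f 31 32 19
f 3 15 39
f 15 5 40
f 39 40 12
f 15 40 39
f 7 20 36
f 20 3 35
f 36 35 11
f 20 35 36
f 9 27 28
f 27 7 24
f 28 24 8
f 27 24 28
f 10 33 29
f 33 9 25
f 29 25 2
f 33 25 29
f 44 43 47
f 44 47 45
f 45 47 48
f 45 48 46
f 47 43 49
f 47 49 48
f 48 49 50
f 48 50 46
f 49 43 51
f 49 51 50
f 50 51 52
f 50 52 46
f 51 43 53
f 51 53 52
f 52 53 54
f 52 54 46
f 53 43 55
f 53 55 54
f 54 55 56
f 54 56 46
f 55 43 57
f 55 57 56
f 56 57 58
f 56 58 46
f 57 43 59
f 57 59 58
f 58 59 60
f 58 60 46
f 59 43 61
f 59 61 60
f 60 61 62
f 60 62 46
f 61 43 63
f 61 63 62
f 62 63 64
f 62 64 46
f 63 43 65
f 63 65 64
f 64 65 66
f 64 66 46
f 65 43 67
f 65 67 66
f 66 67 68
f 66 68 46
f 67 43 69
f 67 69 68
f 68 69 70
f 68 70 46
f 69 43 71
f 69 71 70
f 70 71 72
f 70 72 46
f 71 43 44
f 71 44 72
f 72 44 45
f 72 45 46
f 74 73 76
f 74 76 75
f 76 73 77
f 76 77 75
f 77 73 78
f 77 78 75
f 78 73 79
f 78 79 75
f 79 73 80
f 79 80 75
f 80 73 81
f 80 81 75
f 81 73 82
f 81 82 75
f 82 73 83
f 82 83 75
f 83 73 84
f 83 84 75
f 84 73 85
f 84 85 75
f 85 73 86
f 85 86 75
f 86 73 87
f 86 87 75
f 87 73 88
f 87 88 75
f 88 73 74
f 88 74 75
f 90 89 93
f 90 93 91
f 91 93 94
f 91 94 92
f 93 89 95
f 93 95 94
f 94 95 96
f 94 96 92
f 95 89 97
f 95 97 96
f 96 97 98
f 96 98 92
f 97 89 99
f 97 99 98
f 98 99 100
f 98 100 92
f 99 89 101
f 99 101 100
f 100 101 102
f 100 102 92
f 101 89 103
f 101 103 102
f 102 103 104
f 102 104 92
f 103 89 105
f 103 105 104
f 104 105 106
f 104 106 92
f 105 89 107
f 105 107 106
f 106 107 108
f 106 108 92
f 107 89 109
f 107 109 108
f 108 109 110
f 108 110 92
f 109 89 90
f 109 90 110
f 110 90 91
f 110 91 92
f 112 111 114
f 112 114 113
f 114 111 115
f 114 115 113
f 115 111 116
f 115 116 113
f 116 111 117
f 116 117 113
f 117 111 118
f 117 118 113
f 118 111 119
f 118 119 113
f 119 111 120
f 119 120 113
f 120 111 121
f 120 121 113
f 121 111 122
f 121 122 113
f 122 111 123
f 122 123 113
f 123 111 124
f 123 124 113
f 124 111 112
f 124 112 113



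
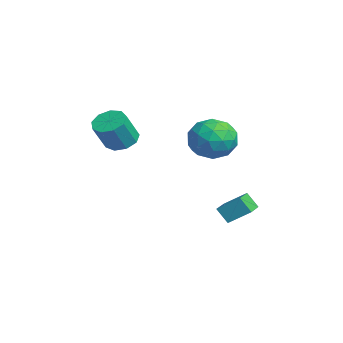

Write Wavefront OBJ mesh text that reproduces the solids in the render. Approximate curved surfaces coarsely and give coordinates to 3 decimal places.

v -2.05 0.705 -0.799
v -1.627 1.676 -0.046
v -3.237 1.364 -0.982
v -2.814 2.335 -0.229
v -1.686 1.145 -1.571
v -1.263 2.116 -0.818
v -2.873 1.804 -1.754
v -2.45 2.775 -1.001
v -3.912 1.165 3.03
v -2.869 1.68 2.599
v -2.831 -0.26 3.941
v -1.788 0.255 3.51
v -2.457 0.84 4.375
v -3.125 1.721 3.812
v -2.575 -0.301 2.728
v -3.243 0.58 2.165
v -2.042 0.774 2.412
v -1.97 1.48 3.43
v -3.73 -0.06 3.11
v -3.658 0.646 4.128
v -3.485 1.548 2.735
v -2.215 -0.128 3.805
v -2.608 0.216 4.314
v -1.995 0.519 4.06
v -3.636 1.572 3.448
v -3.023 1.875 3.194
v -2.781 1.381 4.238
v -2.677 -0.455 3.346
v -2.064 -0.152 3.092
v -3.705 0.901 2.48
v -3.092 1.204 2.226
v -2.919 0.039 2.302
v -2.387 1.318 2.371
v -1.751 0.48 2.907
v -2.213 0.153 2.447
v -2.606 0.671 2.116
v -2.344 1.733 2.97
v -1.709 0.895 3.505
v -2.102 1.239 4.014
v -2.495 1.757 3.683
v -1.858 1.2 2.86
v -3.991 0.525 3.035
v -3.356 -0.313 3.57
v -3.205 -0.337 2.857
v -3.598 0.181 2.526
v -3.949 0.94 3.633
v -3.313 0.102 4.169
v -3.094 0.749 4.424
v -3.487 1.267 4.093
v -3.842 0.22 3.68
v -3.51 -3.311 3.323
v -2.851 -2.775 3.317
v -2.271 -3.472 4.671
v -2.93 -4.009 4.677
v -3.29 -2.547 3.622
v -2.71 -3.244 4.977
v -3.832 -2.677 3.787
v -3.252 -3.374 5.142
v -4.223 -3.103 3.735
v -3.644 -3.801 5.09
v -4.281 -3.627 3.49
v -3.701 -4.325 4.845
v -3.978 -4.003 3.167
v -3.398 -4.701 4.521
v -3.456 -4.056 2.916
v -2.876 -4.753 4.271
v -2.959 -3.76 2.856
v -2.379 -4.457 4.21
v -2.72 -3.254 3.014
v -2.14 -3.951 4.369
f 2 4 1
f 5 2 1
f 1 4 3
f 3 5 1
f 2 8 4
f 6 2 5
f 6 8 2
f 4 8 3
f 7 5 3
f 3 8 7
f 7 6 5
f 8 6 7
f 9 46 25
f 46 20 49
f 25 49 14
f 46 49 25
f 9 25 21
f 25 14 26
f 21 26 10
f 25 26 21
f 9 21 30
f 21 10 31
f 30 31 16
f 21 31 30
f 9 30 42
f 30 16 45
f 42 45 19
f 30 45 42
f 9 42 46
f 42 19 50
f 46 50 20
f 42 50 46
f 10 26 37
f 26 14 40
f 37 40 18
f 26 40 37
f 14 49 27
f 49 20 48
f 27 48 13
f 49 48 27
f 20 50 47
f 50 19 43
f 47 43 11
f 50 43 47
f 19 45 44
f 45 16 32
f 44 32 15
f 45 32 44
f 16 31 36
f 31 10 33
f 36 33 17
f 31 33 36
f 12 38 24
f 38 18 39
f 24 39 13
f 38 39 24
f 12 24 22
f 24 13 23
f 22 23 11
f 24 23 22
f 12 22 29
f 22 11 28
f 29 28 15
f 22 28 29
f 12 29 34
f 29 15 35
f 34 35 17
f 29 35 34
f 12 34 38
f 34 17 41
f 38 41 18
f 34 41 38
f 13 39 27
f 39 18 40
f 27 40 14
f 39 40 27
f 11 23 47
f 23 13 48
f 47 48 20
f 23 48 47
f 15 28 44
f 28 11 43
f 44 43 19
f 28 43 44
f 17 35 36
f 35 15 32
f 36 32 16
f 35 32 36
f 18 41 37
f 41 17 33
f 37 33 10
f 41 33 37
f 52 51 55
f 52 55 53
f 53 55 56
f 53 56 54
f 55 51 57
f 55 57 56
f 56 57 58
f 56 58 54
f 57 51 59
f 57 59 58
f 58 59 60
f 58 60 54
f 59 51 61
f 59 61 60
f 60 61 62
f 60 62 54
f 61 51 63
f 61 63 62
f 62 63 64
f 62 64 54
f 63 51 65
f 63 65 64
f 64 65 66
f 64 66 54
f 65 51 67
f 65 67 66
f 66 67 68
f 66 68 54
f 67 51 69
f 67 69 68
f 68 69 70
f 68 70 54
f 69 51 52
f 69 52 70
f 70 52 53
f 70 53 54



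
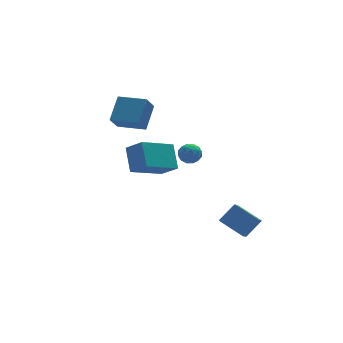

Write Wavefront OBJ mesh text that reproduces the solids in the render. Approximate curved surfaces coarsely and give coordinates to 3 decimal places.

v -0.256 2.24 1.513
v -0.868 1.719 2.444
v -1.501 3.432 1.363
v -2.112 2.911 2.294
v 0.592 3.269 2.646
v -0.019 2.748 3.577
v -0.652 4.461 2.496
v -1.264 3.94 3.427
v 3.819 -3.987 -2.938
v 2.896 -2.839 -2.194
v 2.843 -4.169 -3.867
v 1.92 -3.022 -3.122
v 4.54 -2.758 -3.938
v 3.617 -1.611 -3.193
v 3.564 -2.941 -4.866
v 2.641 -1.793 -4.122
v -3.315 -3.785 2.312
v -3.135 -2.625 3.414
v -1.4 -3.223 1.409
v -1.221 -2.063 2.511
v -2.719 -4.597 3.069
v -2.54 -3.437 4.171
v -0.805 -4.035 2.166
v -0.625 -2.875 3.268
v 1.746 1.019 -0.509
v 2.282 0.988 -0.037
v 1.118 0.312 0.157
v 1.654 0.281 0.629
v 1.287 0.889 0.545
v 1.675 1.326 0.133
v 1.725 -0.026 -0.013
v 2.113 0.411 -0.425
v 2.269 0.342 0.27
v 1.998 0.907 0.614
v 1.402 0.393 -0.494
v 1.131 0.958 -0.15
v 2.069 1.066 -0.332
v 1.331 0.234 0.452
v 1.115 0.591 0.402
v 1.43 0.573 0.68
v 1.712 1.264 -0.232
v 2.027 1.246 0.046
v 1.443 1.187 0.388
v 1.373 0.054 0.074
v 1.688 0.036 0.352
v 1.97 0.727 -0.56
v 2.285 0.709 -0.282
v 1.957 0.113 -0.268
v 2.377 0.668 0.126
v 2.008 0.252 0.518
v 2.049 0.072 0.14
v 2.277 0.329 -0.102
v 2.217 1 0.329
v 1.849 0.584 0.72
v 1.633 0.941 0.671
v 1.861 1.198 0.429
v 2.21 0.62 0.509
v 1.551 0.716 -0.6
v 1.183 0.3 -0.209
v 1.539 0.102 -0.309
v 1.767 0.359 -0.551
v 1.392 1.048 -0.398
v 1.023 0.632 -0.006
v 1.123 0.971 0.222
v 1.351 1.228 -0.02
v 1.19 0.68 -0.389
f 2 4 1
f 5 2 1
f 1 4 3
f 3 5 1
f 2 8 4
f 6 2 5
f 6 8 2
f 4 8 3
f 7 5 3
f 3 8 7
f 7 6 5
f 8 6 7
f 10 12 9
f 13 10 9
f 9 12 11
f 11 13 9
f 10 16 12
f 14 10 13
f 14 16 10
f 12 16 11
f 15 13 11
f 11 16 15
f 15 14 13
f 16 14 15
f 18 20 17
f 21 18 17
f 17 20 19
f 19 21 17
f 18 24 20
f 22 18 21
f 22 24 18
f 20 24 19
f 23 21 19
f 19 24 23
f 23 22 21
f 24 22 23
f 25 62 41
f 62 36 65
f 41 65 30
f 62 65 41
f 25 41 37
f 41 30 42
f 37 42 26
f 41 42 37
f 25 37 46
f 37 26 47
f 46 47 32
f 37 47 46
f 25 46 58
f 46 32 61
f 58 61 35
f 46 61 58
f 25 58 62
f 58 35 66
f 62 66 36
f 58 66 62
f 26 42 53
f 42 30 56
f 53 56 34
f 42 56 53
f 30 65 43
f 65 36 64
f 43 64 29
f 65 64 43
f 36 66 63
f 66 35 59
f 63 59 27
f 66 59 63
f 35 61 60
f 61 32 48
f 60 48 31
f 61 48 60
f 32 47 52
f 47 26 49
f 52 49 33
f 47 49 52
f 28 54 40
f 54 34 55
f 40 55 29
f 54 55 40
f 28 40 38
f 40 29 39
f 38 39 27
f 40 39 38
f 28 38 45
f 38 27 44
f 45 44 31
f 38 44 45
f 28 45 50
f 45 31 51
f 50 51 33
f 45 51 50
f 28 50 54
f 50 33 57
f 54 57 34
f 50 57 54
f 29 55 43
f 55 34 56
f 43 56 30
f 55 56 43
f 27 39 63
f 39 29 64
f 63 64 36
f 39 64 63
f 31 44 60
f 44 27 59
f 60 59 35
f 44 59 60
f 33 51 52
f 51 31 48
f 52 48 32
f 51 48 52
f 34 57 53
f 57 33 49
f 53 49 26
f 57 49 53



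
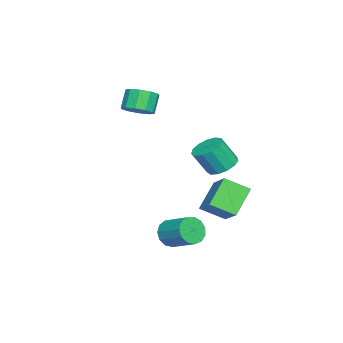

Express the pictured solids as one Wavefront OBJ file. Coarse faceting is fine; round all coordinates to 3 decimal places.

v -0.217 2.145 -2.323
v -1.543 2.542 -1.02
v -0.549 3.446 -3.056
v -1.874 3.843 -1.753
v 1.074 3.057 -1.287
v -0.251 3.454 0.016
v 0.743 4.358 -2.02
v -0.583 4.755 -0.717
v 0.508 3.573 1.28
v 0.946 4.307 1.56
v 1.29 3.582 2.921
v 0.852 2.847 2.64
v 0.465 4.361 1.711
v 0.809 3.636 3.072
v -0.003 4.165 1.725
v 0.342 3.44 3.085
v -0.308 3.781 1.597
v 0.036 3.056 2.958
v -0.354 3.331 1.369
v -0.01 2.605 2.73
v -0.127 2.957 1.112
v 0.217 2.232 2.473
v 0.302 2.779 0.909
v 0.646 2.054 2.269
v 0.796 2.853 0.823
v 1.141 2.128 2.184
v 1.199 3.155 0.882
v 1.543 2.43 2.243
v 1.382 3.59 1.068
v 1.727 2.865 2.428
v 1.288 4.02 1.32
v 1.632 3.294 2.681
v -3.047 -2.041 2.991
v -2.289 -1.933 3.482
v -2.995 -1.891 4.561
v -3.753 -1.999 4.069
v -2.478 -1.423 3.339
v -3.184 -1.38 4.418
v -2.884 -1.149 3.063
v -3.59 -1.107 4.141
v -3.352 -1.216 2.759
v -4.058 -1.174 3.837
v -3.704 -1.598 2.543
v -4.41 -1.556 3.622
v -3.805 -2.149 2.499
v -4.511 -2.107 3.578
v -3.616 -2.66 2.642
v -4.322 -2.617 3.721
v -3.21 -2.933 2.919
v -3.916 -2.891 3.997
v -2.742 -2.866 3.223
v -3.448 -2.824 4.301
v -2.39 -2.484 3.438
v -3.096 -2.442 4.517
v 2.548 1.485 -2.86
v 2.925 1.709 -3.6
v 3.589 3.038 -2.86
v 3.212 2.815 -2.12
v 2.491 1.924 -3.597
v 3.155 3.254 -2.857
v 2.075 2.001 -3.361
v 2.739 3.33 -2.621
v 1.809 1.913 -2.965
v 2.474 3.242 -2.225
v 1.778 1.69 -2.536
v 2.442 3.019 -1.796
v 1.991 1.402 -2.21
v 2.655 2.731 -1.47
v 2.381 1.14 -2.09
v 3.045 2.469 -1.35
v 2.824 0.988 -2.215
v 3.488 2.317 -1.475
v 3.179 0.994 -2.544
v 3.844 2.323 -1.804
v 3.334 1.156 -2.974
v 3.998 2.485 -2.234
v 3.239 1.422 -3.368
v 3.904 2.752 -2.628
f 2 4 1
f 5 2 1
f 1 4 3
f 3 5 1
f 2 8 4
f 6 2 5
f 6 8 2
f 4 8 3
f 7 5 3
f 3 8 7
f 7 6 5
f 8 6 7
f 10 9 13
f 10 13 11
f 11 13 14
f 11 14 12
f 13 9 15
f 13 15 14
f 14 15 16
f 14 16 12
f 15 9 17
f 15 17 16
f 16 17 18
f 16 18 12
f 17 9 19
f 17 19 18
f 18 19 20
f 18 20 12
f 19 9 21
f 19 21 20
f 20 21 22
f 20 22 12
f 21 9 23
f 21 23 22
f 22 23 24
f 22 24 12
f 23 9 25
f 23 25 24
f 24 25 26
f 24 26 12
f 25 9 27
f 25 27 26
f 26 27 28
f 26 28 12
f 27 9 29
f 27 29 28
f 28 29 30
f 28 30 12
f 29 9 31
f 29 31 30
f 30 31 32
f 30 32 12
f 31 9 10
f 31 10 32
f 32 10 11
f 32 11 12
f 34 33 37
f 34 37 35
f 35 37 38
f 35 38 36
f 37 33 39
f 37 39 38
f 38 39 40
f 38 40 36
f 39 33 41
f 39 41 40
f 40 41 42
f 40 42 36
f 41 33 43
f 41 43 42
f 42 43 44
f 42 44 36
f 43 33 45
f 43 45 44
f 44 45 46
f 44 46 36
f 45 33 47
f 45 47 46
f 46 47 48
f 46 48 36
f 47 33 49
f 47 49 48
f 48 49 50
f 48 50 36
f 49 33 51
f 49 51 50
f 50 51 52
f 50 52 36
f 51 33 53
f 51 53 52
f 52 53 54
f 52 54 36
f 53 33 34
f 53 34 54
f 54 34 35
f 54 35 36
f 56 55 59
f 56 59 57
f 57 59 60
f 57 60 58
f 59 55 61
f 59 61 60
f 60 61 62
f 60 62 58
f 61 55 63
f 61 63 62
f 62 63 64
f 62 64 58
f 63 55 65
f 63 65 64
f 64 65 66
f 64 66 58
f 65 55 67
f 65 67 66
f 66 67 68
f 66 68 58
f 67 55 69
f 67 69 68
f 68 69 70
f 68 70 58
f 69 55 71
f 69 71 70
f 70 71 72
f 70 72 58
f 71 55 73
f 71 73 72
f 72 73 74
f 72 74 58
f 73 55 75
f 73 75 74
f 74 75 76
f 74 76 58
f 75 55 77
f 75 77 76
f 76 77 78
f 76 78 58
f 77 55 56
f 77 56 78
f 78 56 57
f 78 57 58



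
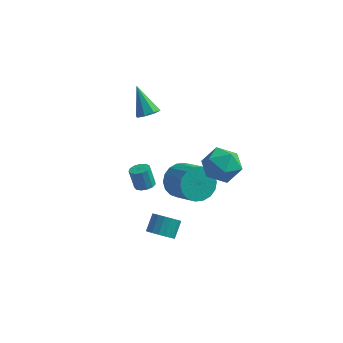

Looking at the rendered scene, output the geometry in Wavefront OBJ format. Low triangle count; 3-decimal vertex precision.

v -1.121 2.564 -1.975
v -0.562 3.431 -1.843
v 0.64 2.523 -0.972
v 0.081 1.656 -1.105
v -0.835 3.427 -1.469
v 0.366 2.518 -0.599
v -1.166 3.252 -1.196
v 0.036 2.343 -0.326
v -1.487 2.94 -1.078
v -0.285 2.032 -0.207
v -1.736 2.555 -1.137
v -0.534 1.646 -0.266
v -1.863 2.171 -1.362
v -0.661 1.262 -0.491
v -1.843 1.865 -1.709
v -0.641 0.956 -0.838
v -1.68 1.697 -2.108
v -0.478 0.789 -1.237
v -1.406 1.702 -2.481
v -0.205 0.793 -1.611
v -1.076 1.877 -2.754
v 0.126 0.968 -1.884
v -0.755 2.188 -2.873
v 0.447 1.28 -2.002
v -0.506 2.574 -2.814
v 0.696 1.665 -1.943
v -0.379 2.958 -2.589
v 0.823 2.049 -1.718
v -0.399 3.264 -2.242
v 0.803 2.355 -1.371
v -1.192 -0.509 -3.635
v -0.537 -0.794 -3.405
v -0.454 -0.016 -2.676
v -1.108 0.269 -2.905
v -0.444 -0.562 -3.663
v -0.361 0.216 -2.933
v -0.522 -0.318 -3.914
v -0.439 0.46 -3.185
v -0.754 -0.118 -4.102
v -0.671 0.66 -3.372
v -1.086 -0.007 -4.182
v -1.003 0.771 -3.452
v -1.442 -0.011 -4.137
v -1.359 0.767 -3.407
v -1.741 -0.129 -3.977
v -1.657 0.649 -3.247
v -1.914 -0.335 -3.739
v -1.83 0.443 -3.009
v -1.921 -0.58 -3.476
v -1.838 0.198 -2.747
v -1.762 -0.809 -3.251
v -1.679 -0.031 -2.521
v -1.471 -0.969 -3.113
v -1.388 -0.191 -2.383
v -1.117 -1.024 -3.095
v -1.034 -0.246 -2.365
v -0.78 -0.961 -3.2
v -0.697 -0.183 -2.47
v -3.396 3.577 -3.974
v -2.976 3.955 -3.894
v -3.325 4.1 -2.765
v -3.744 3.723 -2.846
v -3.231 4.122 -3.994
v -3.58 4.268 -2.865
v -3.538 4.117 -4.088
v -3.887 4.263 -2.96
v -3.8 3.94 -4.146
v -4.148 4.086 -3.017
v -3.934 3.648 -4.149
v -4.282 3.794 -3.021
v -3.896 3.334 -4.097
v -4.245 3.479 -2.969
v -3.7 3.096 -4.006
v -4.048 3.242 -2.878
v -3.407 3.011 -3.905
v -3.756 3.157 -2.776
v -3.111 3.106 -3.825
v -3.459 3.252 -2.697
v -2.905 3.351 -3.793
v -3.253 3.497 -2.665
v -2.855 3.667 -3.819
v -3.203 3.813 -2.69
v 0.616 3.273 -0.281
v 1.561 3.264 0.33
v 0.539 1.456 -0.19
v 1.484 1.447 0.421
v 0.534 1.857 0.861
v 0.581 2.98 0.805
v 1.519 1.74 -0.665
v 1.566 2.863 -0.721
v 2.119 2.316 0.093
v 1.51 2.389 1.036
v 0.59 2.331 -0.896
v -0.019 2.404 0.047
v -2.911 2.811 2.669
v -2.479 2.498 3.058
v -3.729 3.449 4.091
v -2.327 2.964 2.936
v -2.517 3.34 2.658
v -2.938 3.407 2.386
v -3.343 3.124 2.28
v -3.495 2.658 2.402
v -3.305 2.281 2.68
v -2.884 2.215 2.952
f 2 1 5
f 2 5 3
f 3 5 6
f 3 6 4
f 5 1 7
f 5 7 6
f 6 7 8
f 6 8 4
f 7 1 9
f 7 9 8
f 8 9 10
f 8 10 4
f 9 1 11
f 9 11 10
f 10 11 12
f 10 12 4
f 11 1 13
f 11 13 12
f 12 13 14
f 12 14 4
f 13 1 15
f 13 15 14
f 14 15 16
f 14 16 4
f 15 1 17
f 15 17 16
f 16 17 18
f 16 18 4
f 17 1 19
f 17 19 18
f 18 19 20
f 18 20 4
f 19 1 21
f 19 21 20
f 20 21 22
f 20 22 4
f 21 1 23
f 21 23 22
f 22 23 24
f 22 24 4
f 23 1 25
f 23 25 24
f 24 25 26
f 24 26 4
f 25 1 27
f 25 27 26
f 26 27 28
f 26 28 4
f 27 1 29
f 27 29 28
f 28 29 30
f 28 30 4
f 29 1 2
f 29 2 30
f 30 2 3
f 30 3 4
f 32 31 35
f 32 35 33
f 33 35 36
f 33 36 34
f 35 31 37
f 35 37 36
f 36 37 38
f 36 38 34
f 37 31 39
f 37 39 38
f 38 39 40
f 38 40 34
f 39 31 41
f 39 41 40
f 40 41 42
f 40 42 34
f 41 31 43
f 41 43 42
f 42 43 44
f 42 44 34
f 43 31 45
f 43 45 44
f 44 45 46
f 44 46 34
f 45 31 47
f 45 47 46
f 46 47 48
f 46 48 34
f 47 31 49
f 47 49 48
f 48 49 50
f 48 50 34
f 49 31 51
f 49 51 50
f 50 51 52
f 50 52 34
f 51 31 53
f 51 53 52
f 52 53 54
f 52 54 34
f 53 31 55
f 53 55 54
f 54 55 56
f 54 56 34
f 55 31 57
f 55 57 56
f 56 57 58
f 56 58 34
f 57 31 32
f 57 32 58
f 58 32 33
f 58 33 34
f 60 59 63
f 60 63 61
f 61 63 64
f 61 64 62
f 63 59 65
f 63 65 64
f 64 65 66
f 64 66 62
f 65 59 67
f 65 67 66
f 66 67 68
f 66 68 62
f 67 59 69
f 67 69 68
f 68 69 70
f 68 70 62
f 69 59 71
f 69 71 70
f 70 71 72
f 70 72 62
f 71 59 73
f 71 73 72
f 72 73 74
f 72 74 62
f 73 59 75
f 73 75 74
f 74 75 76
f 74 76 62
f 75 59 77
f 75 77 76
f 76 77 78
f 76 78 62
f 77 59 79
f 77 79 78
f 78 79 80
f 78 80 62
f 79 59 81
f 79 81 80
f 80 81 82
f 80 82 62
f 81 59 60
f 81 60 82
f 82 60 61
f 82 61 62
f 83 94 88
f 83 88 84
f 83 84 90
f 83 90 93
f 83 93 94
f 84 88 92
f 88 94 87
f 94 93 85
f 93 90 89
f 90 84 91
f 86 92 87
f 86 87 85
f 86 85 89
f 86 89 91
f 86 91 92
f 87 92 88
f 85 87 94
f 89 85 93
f 91 89 90
f 92 91 84
f 96 95 98
f 96 98 97
f 98 95 99
f 98 99 97
f 99 95 100
f 99 100 97
f 100 95 101
f 100 101 97
f 101 95 102
f 101 102 97
f 102 95 103
f 102 103 97
f 103 95 104
f 103 104 97
f 104 95 96
f 104 96 97



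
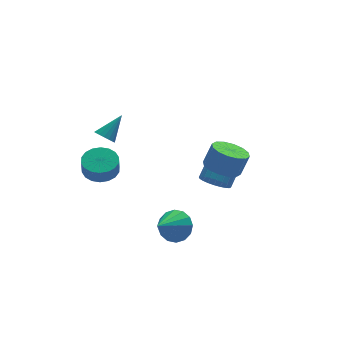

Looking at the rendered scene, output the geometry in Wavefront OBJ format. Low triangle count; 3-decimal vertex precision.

v -3.389 0.916 1.326
v -2.918 0.73 0.935
v -2.251 1.424 2.454
v -2.969 1.022 0.855
v -3.116 1.289 0.883
v -3.325 1.471 1.013
v -3.549 1.526 1.214
v -3.737 1.441 1.441
v -3.844 1.236 1.642
v -3.848 0.958 1.77
v -3.746 0.67 1.797
v -3.562 0.439 1.716
v -3.338 0.317 1.545
v -3.127 0.332 1.325
v -2.975 0.482 1.104
v -1.016 -3.431 -3.28
v -0.286 -4.065 -2.923
v -2.324 -4.329 -2.2
v -0.289 -3.653 -2.585
v -0.487 -3.181 -2.433
v -0.826 -2.777 -2.508
v -1.216 -2.548 -2.79
v -1.553 -2.556 -3.203
v -1.745 -2.798 -3.638
v -1.742 -3.21 -3.976
v -1.545 -3.681 -4.128
v -1.205 -4.085 -4.053
v -0.815 -4.314 -3.771
v -0.479 -4.307 -3.358
v 2.268 -1.592 -0.836
v 3.101 -2.188 -1.145
v 3.625 -2.104 0.107
v 2.792 -1.508 0.416
v 3.254 -1.665 -1.244
v 3.779 -1.581 0.008
v 3.143 -1.122 -1.234
v 3.667 -1.039 0.018
v 2.798 -0.706 -1.117
v 3.322 -0.622 0.135
v 2.31 -0.526 -0.925
v 2.834 -0.443 0.327
v 1.811 -0.633 -0.709
v 2.336 -0.549 0.543
v 1.435 -0.996 -0.527
v 1.959 -0.912 0.725
v 1.281 -1.519 -0.428
v 1.806 -1.435 0.824
v 1.393 -2.061 -0.438
v 1.917 -1.978 0.814
v 1.738 -2.478 -0.555
v 2.262 -2.394 0.697
v 2.226 -2.657 -0.747
v 2.75 -2.574 0.505
v 2.724 -2.551 -0.963
v 3.249 -2.467 0.289
v 2.651 0.365 -3.557
v 3.091 0.712 -4.299
v 4.209 1.763 -3.145
v 3.769 1.415 -2.403
v 2.822 0.952 -4.258
v 3.94 2.003 -3.103
v 2.527 1.103 -4.109
v 3.645 2.153 -2.955
v 2.251 1.141 -3.877
v 3.369 2.192 -2.723
v 2.036 1.061 -3.596
v 3.154 2.112 -2.441
v 1.915 0.875 -3.309
v 3.033 1.926 -2.155
v 1.905 0.612 -3.06
v 3.023 1.663 -1.905
v 2.009 0.311 -2.886
v 3.127 1.361 -1.732
v 2.211 0.017 -2.815
v 3.329 1.068 -1.661
v 2.48 -0.223 -2.857
v 3.598 0.828 -1.702
v 2.775 -0.373 -3.005
v 3.893 0.677 -1.851
v 3.051 -0.412 -3.237
v 4.169 0.639 -2.083
v 3.266 -0.332 -3.519
v 4.384 0.719 -2.364
v 3.387 -0.146 -3.805
v 4.505 0.905 -2.651
v 3.397 0.117 -4.055
v 4.515 1.168 -2.9
v 3.293 0.419 -4.228
v 4.411 1.469 -3.074
v -3.233 2.244 -2.266
v -2.367 1.689 -2.328
v -2.481 1.401 -1.335
v -3.347 1.956 -1.274
v -2.216 2.1 -2.191
v -2.33 1.811 -1.199
v -2.266 2.539 -2.07
v -2.38 2.251 -1.077
v -2.507 2.92 -1.987
v -2.621 2.631 -0.994
v -2.893 3.167 -1.959
v -3.007 2.878 -0.967
v -3.345 3.231 -1.993
v -3.459 2.942 -1
v -3.776 3.1 -2.08
v -3.89 2.811 -1.087
v -4.099 2.799 -2.205
v -4.213 2.511 -1.212
v -4.25 2.389 -2.341
v -4.364 2.1 -1.349
v -4.2 1.949 -2.463
v -4.314 1.661 -1.47
v -3.959 1.569 -2.546
v -4.073 1.28 -1.553
v -3.573 1.322 -2.573
v -3.687 1.033 -1.581
v -3.121 1.258 -2.54
v -3.235 0.969 -1.547
v -2.69 1.389 -2.453
v -2.804 1.1 -1.46
f 2 1 4
f 2 4 3
f 4 1 5
f 4 5 3
f 5 1 6
f 5 6 3
f 6 1 7
f 6 7 3
f 7 1 8
f 7 8 3
f 8 1 9
f 8 9 3
f 9 1 10
f 9 10 3
f 10 1 11
f 10 11 3
f 11 1 12
f 11 12 3
f 12 1 13
f 12 13 3
f 13 1 14
f 13 14 3
f 14 1 15
f 14 15 3
f 15 1 2
f 15 2 3
f 17 16 19
f 17 19 18
f 19 16 20
f 19 20 18
f 20 16 21
f 20 21 18
f 21 16 22
f 21 22 18
f 22 16 23
f 22 23 18
f 23 16 24
f 23 24 18
f 24 16 25
f 24 25 18
f 25 16 26
f 25 26 18
f 26 16 27
f 26 27 18
f 27 16 28
f 27 28 18
f 28 16 29
f 28 29 18
f 29 16 17
f 29 17 18
f 31 30 34
f 31 34 32
f 32 34 35
f 32 35 33
f 34 30 36
f 34 36 35
f 35 36 37
f 35 37 33
f 36 30 38
f 36 38 37
f 37 38 39
f 37 39 33
f 38 30 40
f 38 40 39
f 39 40 41
f 39 41 33
f 40 30 42
f 40 42 41
f 41 42 43
f 41 43 33
f 42 30 44
f 42 44 43
f 43 44 45
f 43 45 33
f 44 30 46
f 44 46 45
f 45 46 47
f 45 47 33
f 46 30 48
f 46 48 47
f 47 48 49
f 47 49 33
f 48 30 50
f 48 50 49
f 49 50 51
f 49 51 33
f 50 30 52
f 50 52 51
f 51 52 53
f 51 53 33
f 52 30 54
f 52 54 53
f 53 54 55
f 53 55 33
f 54 30 31
f 54 31 55
f 55 31 32
f 55 32 33
f 57 56 60
f 57 60 58
f 58 60 61
f 58 61 59
f 60 56 62
f 60 62 61
f 61 62 63
f 61 63 59
f 62 56 64
f 62 64 63
f 63 64 65
f 63 65 59
f 64 56 66
f 64 66 65
f 65 66 67
f 65 67 59
f 66 56 68
f 66 68 67
f 67 68 69
f 67 69 59
f 68 56 70
f 68 70 69
f 69 70 71
f 69 71 59
f 70 56 72
f 70 72 71
f 71 72 73
f 71 73 59
f 72 56 74
f 72 74 73
f 73 74 75
f 73 75 59
f 74 56 76
f 74 76 75
f 75 76 77
f 75 77 59
f 76 56 78
f 76 78 77
f 77 78 79
f 77 79 59
f 78 56 80
f 78 80 79
f 79 80 81
f 79 81 59
f 80 56 82
f 80 82 81
f 81 82 83
f 81 83 59
f 82 56 84
f 82 84 83
f 83 84 85
f 83 85 59
f 84 56 86
f 84 86 85
f 85 86 87
f 85 87 59
f 86 56 88
f 86 88 87
f 87 88 89
f 87 89 59
f 88 56 57
f 88 57 89
f 89 57 58
f 89 58 59
f 91 90 94
f 91 94 92
f 92 94 95
f 92 95 93
f 94 90 96
f 94 96 95
f 95 96 97
f 95 97 93
f 96 90 98
f 96 98 97
f 97 98 99
f 97 99 93
f 98 90 100
f 98 100 99
f 99 100 101
f 99 101 93
f 100 90 102
f 100 102 101
f 101 102 103
f 101 103 93
f 102 90 104
f 102 104 103
f 103 104 105
f 103 105 93
f 104 90 106
f 104 106 105
f 105 106 107
f 105 107 93
f 106 90 108
f 106 108 107
f 107 108 109
f 107 109 93
f 108 90 110
f 108 110 109
f 109 110 111
f 109 111 93
f 110 90 112
f 110 112 111
f 111 112 113
f 111 113 93
f 112 90 114
f 112 114 113
f 113 114 115
f 113 115 93
f 114 90 116
f 114 116 115
f 115 116 117
f 115 117 93
f 116 90 118
f 116 118 117
f 117 118 119
f 117 119 93
f 118 90 91
f 118 91 119
f 119 91 92
f 119 92 93



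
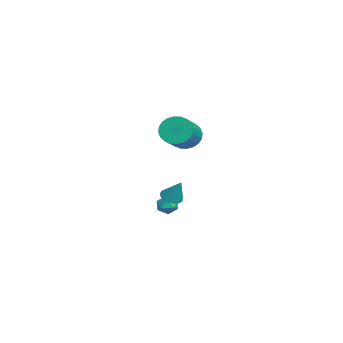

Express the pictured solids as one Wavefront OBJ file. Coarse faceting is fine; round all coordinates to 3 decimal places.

v -3.812 -4.133 -3.34
v -3.553 -3.763 -3.881
v -2.867 -3.917 -2.739
v -2.608 -3.547 -3.28
v -3.159 -3.3 -2.916
v -3.742 -3.434 -3.288
v -2.678 -4.246 -3.332
v -3.261 -4.38 -3.704
v -2.852 -3.833 -3.876
v -3.149 -3.249 -3.619
v -3.271 -4.431 -3.001
v -3.568 -3.847 -2.744
v 0.192 -3.329 3.362
v 0.702 -3.311 2.56
v 2.358 -4.054 3.597
v 1.848 -4.071 4.398
v 0.769 -2.972 2.696
v 2.424 -3.715 3.733
v 0.748 -2.688 2.933
v 2.404 -3.431 3.97
v 0.642 -2.502 3.235
v 2.298 -3.244 4.272
v 0.468 -2.441 3.557
v 2.124 -3.184 4.594
v 0.252 -2.515 3.849
v 1.908 -3.258 4.885
v 0.027 -2.713 4.067
v 1.683 -3.456 5.103
v -0.173 -3.005 4.177
v 1.483 -3.748 5.214
v -0.318 -3.346 4.163
v 1.338 -4.089 5.2
v -0.384 -3.685 4.027
v 1.271 -4.428 5.064
v -0.364 -3.969 3.79
v 1.292 -4.712 4.827
v -0.258 -4.156 3.488
v 1.398 -4.898 4.525
v -0.084 -4.216 3.166
v 1.572 -4.959 4.203
v 0.132 -4.142 2.875
v 1.788 -4.885 3.911
v 0.357 -3.944 2.657
v 2.013 -4.687 3.693
v 0.557 -3.652 2.546
v 2.213 -4.395 3.583
v -1.869 -3.793 -2.085
v -1.254 -4.018 -2.269
v -1.311 -3.327 -0.795
v -1.26 -3.712 -2.377
v -1.405 -3.423 -2.418
v -1.657 -3.22 -2.383
v -1.957 -3.147 -2.28
v -2.236 -3.223 -2.132
v -2.432 -3.429 -1.973
v -2.498 -3.718 -1.84
v -2.421 -4.025 -1.763
v -2.216 -4.278 -1.759
v -1.932 -4.42 -1.831
v -1.634 -4.419 -1.96
v -1.389 -4.274 -2.118
f 1 12 6
f 1 6 2
f 1 2 8
f 1 8 11
f 1 11 12
f 2 6 10
f 6 12 5
f 12 11 3
f 11 8 7
f 8 2 9
f 4 10 5
f 4 5 3
f 4 3 7
f 4 7 9
f 4 9 10
f 5 10 6
f 3 5 12
f 7 3 11
f 9 7 8
f 10 9 2
f 14 13 17
f 14 17 15
f 15 17 18
f 15 18 16
f 17 13 19
f 17 19 18
f 18 19 20
f 18 20 16
f 19 13 21
f 19 21 20
f 20 21 22
f 20 22 16
f 21 13 23
f 21 23 22
f 22 23 24
f 22 24 16
f 23 13 25
f 23 25 24
f 24 25 26
f 24 26 16
f 25 13 27
f 25 27 26
f 26 27 28
f 26 28 16
f 27 13 29
f 27 29 28
f 28 29 30
f 28 30 16
f 29 13 31
f 29 31 30
f 30 31 32
f 30 32 16
f 31 13 33
f 31 33 32
f 32 33 34
f 32 34 16
f 33 13 35
f 33 35 34
f 34 35 36
f 34 36 16
f 35 13 37
f 35 37 36
f 36 37 38
f 36 38 16
f 37 13 39
f 37 39 38
f 38 39 40
f 38 40 16
f 39 13 41
f 39 41 40
f 40 41 42
f 40 42 16
f 41 13 43
f 41 43 42
f 42 43 44
f 42 44 16
f 43 13 45
f 43 45 44
f 44 45 46
f 44 46 16
f 45 13 14
f 45 14 46
f 46 14 15
f 46 15 16
f 48 47 50
f 48 50 49
f 50 47 51
f 50 51 49
f 51 47 52
f 51 52 49
f 52 47 53
f 52 53 49
f 53 47 54
f 53 54 49
f 54 47 55
f 54 55 49
f 55 47 56
f 55 56 49
f 56 47 57
f 56 57 49
f 57 47 58
f 57 58 49
f 58 47 59
f 58 59 49
f 59 47 60
f 59 60 49
f 60 47 61
f 60 61 49
f 61 47 48
f 61 48 49



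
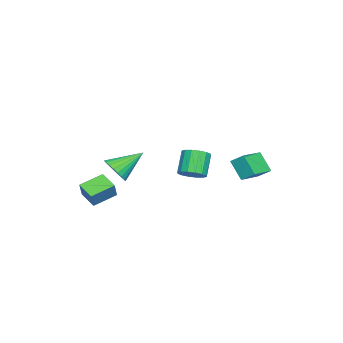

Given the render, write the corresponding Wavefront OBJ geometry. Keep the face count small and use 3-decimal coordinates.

v 2.298 1.557 -1.361
v 2.97 1.493 -0.861
v 2.014 1.458 0.421
v 1.342 1.523 -0.079
v 2.901 1.92 -0.902
v 1.944 1.885 0.38
v 2.67 2.25 -1.065
v 1.713 2.215 0.217
v 2.339 2.395 -1.308
v 1.383 2.36 -0.026
v 1.998 2.315 -1.565
v 1.041 2.28 -0.283
v 1.737 2.032 -1.767
v 0.78 1.997 -0.485
v 1.626 1.622 -1.861
v 0.67 1.587 -0.579
v 1.696 1.195 -1.82
v 0.739 1.16 -0.538
v 1.927 0.865 -1.657
v 0.97 0.83 -0.375
v 2.257 0.72 -1.414
v 1.301 0.685 -0.132
v 2.599 0.8 -1.157
v 1.642 0.765 0.125
v 2.86 1.083 -0.955
v 1.903 1.048 0.327
v 1.72 -3.151 -1.902
v 2.446 -2.512 -1.978
v 0.66 -1.809 -0.738
v 2.235 -2.419 -2.278
v 1.945 -2.438 -2.52
v 1.621 -2.565 -2.669
v 1.312 -2.782 -2.701
v 1.065 -3.054 -2.611
v 0.918 -3.342 -2.413
v 0.894 -3.6 -2.138
v 0.995 -3.79 -1.827
v 1.206 -3.883 -1.527
v 1.496 -3.865 -1.285
v 1.82 -3.737 -1.136
v 2.129 -3.521 -1.104
v 2.376 -3.248 -1.194
v 2.523 -2.961 -1.391
v 2.547 -2.702 -1.667
v 2.942 -4.698 -3.445
v 3.558 -4.613 -2.43
v 1.913 -3.673 -2.906
v 2.529 -3.587 -1.891
v 3.611 -3.773 -3.929
v 4.227 -3.687 -2.914
v 2.582 -2.747 -3.39
v 3.198 -2.662 -2.375
v -1.807 2.628 -1.87
v -1.666 3.445 -1.259
v -3.483 3.181 -2.222
v -3.342 3.997 -1.611
v -1.298 3.423 -3.049
v -1.157 4.239 -2.438
v -2.974 3.975 -3.401
v -2.833 4.792 -2.79
f 2 1 5
f 2 5 3
f 3 5 6
f 3 6 4
f 5 1 7
f 5 7 6
f 6 7 8
f 6 8 4
f 7 1 9
f 7 9 8
f 8 9 10
f 8 10 4
f 9 1 11
f 9 11 10
f 10 11 12
f 10 12 4
f 11 1 13
f 11 13 12
f 12 13 14
f 12 14 4
f 13 1 15
f 13 15 14
f 14 15 16
f 14 16 4
f 15 1 17
f 15 17 16
f 16 17 18
f 16 18 4
f 17 1 19
f 17 19 18
f 18 19 20
f 18 20 4
f 19 1 21
f 19 21 20
f 20 21 22
f 20 22 4
f 21 1 23
f 21 23 22
f 22 23 24
f 22 24 4
f 23 1 25
f 23 25 24
f 24 25 26
f 24 26 4
f 25 1 2
f 25 2 26
f 26 2 3
f 26 3 4
f 28 27 30
f 28 30 29
f 30 27 31
f 30 31 29
f 31 27 32
f 31 32 29
f 32 27 33
f 32 33 29
f 33 27 34
f 33 34 29
f 34 27 35
f 34 35 29
f 35 27 36
f 35 36 29
f 36 27 37
f 36 37 29
f 37 27 38
f 37 38 29
f 38 27 39
f 38 39 29
f 39 27 40
f 39 40 29
f 40 27 41
f 40 41 29
f 41 27 42
f 41 42 29
f 42 27 43
f 42 43 29
f 43 27 44
f 43 44 29
f 44 27 28
f 44 28 29
f 46 48 45
f 49 46 45
f 45 48 47
f 47 49 45
f 46 52 48
f 50 46 49
f 50 52 46
f 48 52 47
f 51 49 47
f 47 52 51
f 51 50 49
f 52 50 51
f 54 56 53
f 57 54 53
f 53 56 55
f 55 57 53
f 54 60 56
f 58 54 57
f 58 60 54
f 56 60 55
f 59 57 55
f 55 60 59
f 59 58 57
f 60 58 59



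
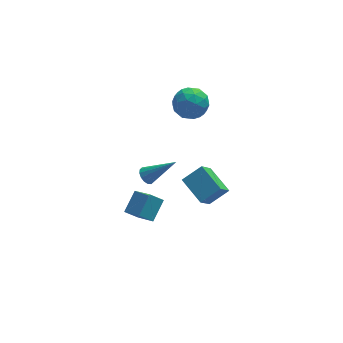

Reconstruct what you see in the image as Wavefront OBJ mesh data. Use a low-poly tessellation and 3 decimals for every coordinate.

v -2.326 -2.952 -3.059
v -1.799 -4.353 -1.955
v -3.032 -2.796 -2.524
v -2.505 -4.197 -1.42
v -1.555 -2.063 -2.3
v -1.028 -3.464 -1.196
v -2.261 -1.907 -1.765
v -1.734 -3.308 -0.661
v -1.771 -2.693 0.392
v -1.38 -2.641 -0.005
v -0.289 -3.167 1.788
v -1.405 -2.377 0.111
v -1.528 -2.197 0.302
v -1.716 -2.151 0.518
v -1.919 -2.249 0.7
v -2.082 -2.467 0.799
v -2.162 -2.746 0.789
v -2.137 -3.01 0.673
v -2.014 -3.19 0.482
v -1.826 -3.236 0.266
v -1.623 -3.138 0.085
v -1.46 -2.92 -0.015
v 2.105 -1.004 -5.177
v 1.379 -1.861 -3.862
v 1.419 0.538 -4.551
v 0.693 -0.319 -3.235
v 3.267 -0.801 -4.405
v 2.541 -1.658 -3.089
v 2.581 0.741 -3.778
v 1.855 -0.116 -2.463
v 0.362 0.494 2.989
v 0.999 1.11 3.593
v 1.741 -0.05 2.087
v 2.378 0.566 2.691
v 1.902 -0.294 3.119
v 1.05 0.042 3.676
v 1.69 1.018 2.004
v 0.838 1.354 2.561
v 1.82 1.434 2.984
v 1.951 0.623 3.673
v 0.789 0.437 2.007
v 0.92 -0.374 2.696
v 0.559 0.85 3.37
v 2.181 0.21 2.31
v 1.901 -0.295 2.561
v 2.275 0.067 2.916
v 0.589 0.222 3.419
v 0.964 0.584 3.774
v 1.494 -0.242 3.495
v 1.776 0.476 1.906
v 2.151 0.838 2.261
v 0.465 0.993 2.764
v 0.839 1.355 3.119
v 1.246 1.302 2.185
v 1.417 1.402 3.367
v 2.227 1.082 2.837
v 1.823 1.348 2.433
v 1.322 1.546 2.761
v 1.494 0.925 3.772
v 2.304 0.606 3.242
v 2.024 0.1 3.494
v 1.523 0.297 3.821
v 1.976 1.116 3.414
v 0.436 0.454 2.438
v 1.246 0.135 1.908
v 1.217 0.763 1.859
v 0.716 0.96 2.186
v 0.513 -0.022 2.843
v 1.323 -0.342 2.313
v 1.418 -0.486 2.919
v 0.917 -0.288 3.247
v 0.764 -0.056 2.266
f 2 4 1
f 5 2 1
f 1 4 3
f 3 5 1
f 2 8 4
f 6 2 5
f 6 8 2
f 4 8 3
f 7 5 3
f 3 8 7
f 7 6 5
f 8 6 7
f 10 9 12
f 10 12 11
f 12 9 13
f 12 13 11
f 13 9 14
f 13 14 11
f 14 9 15
f 14 15 11
f 15 9 16
f 15 16 11
f 16 9 17
f 16 17 11
f 17 9 18
f 17 18 11
f 18 9 19
f 18 19 11
f 19 9 20
f 19 20 11
f 20 9 21
f 20 21 11
f 21 9 22
f 21 22 11
f 22 9 10
f 22 10 11
f 24 26 23
f 27 24 23
f 23 26 25
f 25 27 23
f 24 30 26
f 28 24 27
f 28 30 24
f 26 30 25
f 29 27 25
f 25 30 29
f 29 28 27
f 30 28 29
f 31 68 47
f 68 42 71
f 47 71 36
f 68 71 47
f 31 47 43
f 47 36 48
f 43 48 32
f 47 48 43
f 31 43 52
f 43 32 53
f 52 53 38
f 43 53 52
f 31 52 64
f 52 38 67
f 64 67 41
f 52 67 64
f 31 64 68
f 64 41 72
f 68 72 42
f 64 72 68
f 32 48 59
f 48 36 62
f 59 62 40
f 48 62 59
f 36 71 49
f 71 42 70
f 49 70 35
f 71 70 49
f 42 72 69
f 72 41 65
f 69 65 33
f 72 65 69
f 41 67 66
f 67 38 54
f 66 54 37
f 67 54 66
f 38 53 58
f 53 32 55
f 58 55 39
f 53 55 58
f 34 60 46
f 60 40 61
f 46 61 35
f 60 61 46
f 34 46 44
f 46 35 45
f 44 45 33
f 46 45 44
f 34 44 51
f 44 33 50
f 51 50 37
f 44 50 51
f 34 51 56
f 51 37 57
f 56 57 39
f 51 57 56
f 34 56 60
f 56 39 63
f 60 63 40
f 56 63 60
f 35 61 49
f 61 40 62
f 49 62 36
f 61 62 49
f 33 45 69
f 45 35 70
f 69 70 42
f 45 70 69
f 37 50 66
f 50 33 65
f 66 65 41
f 50 65 66
f 39 57 58
f 57 37 54
f 58 54 38
f 57 54 58
f 40 63 59
f 63 39 55
f 59 55 32
f 63 55 59

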